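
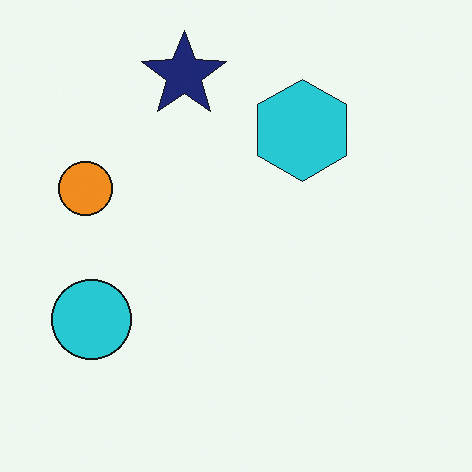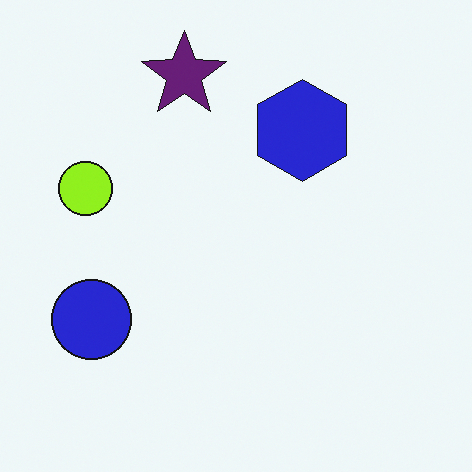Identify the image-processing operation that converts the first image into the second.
It was hue-shifted by a small amount.

Every shape's color has rotated by the same amount around the hue wheel — a uniform hue shift.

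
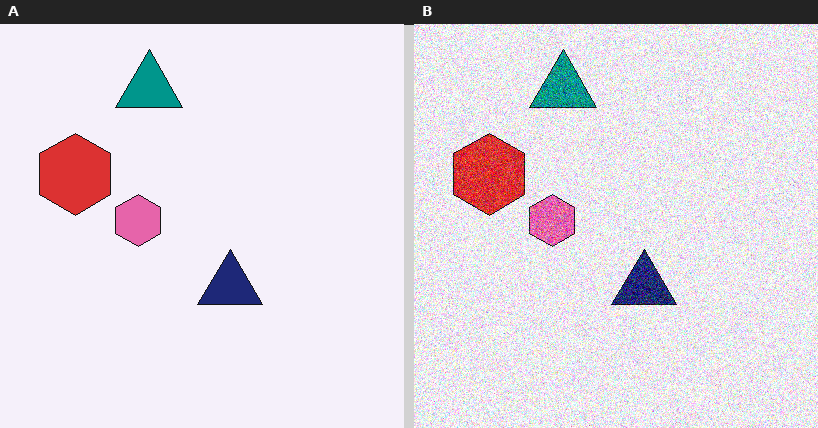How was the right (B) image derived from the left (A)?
The right (B) image is the left (A) degraded with a thick layer of grain.

Random speckle covers the whole image, including the flat background.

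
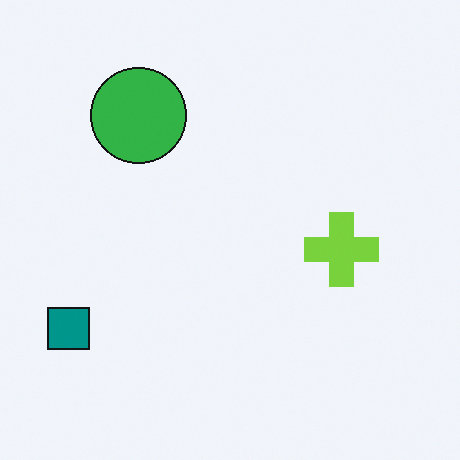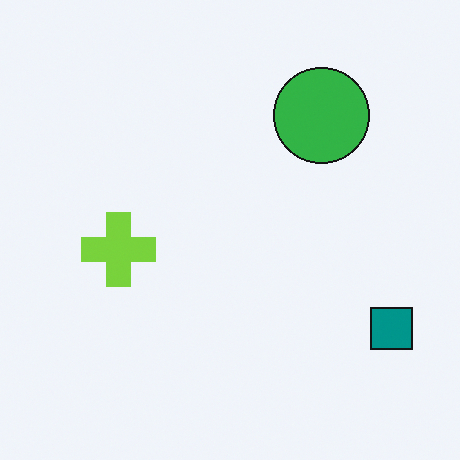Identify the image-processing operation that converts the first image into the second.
The second image is the first flipped horizontally (left ↔ right).

The teal square is in the bottom-left of the first image and the bottom-right of the second — shapes on opposite sides of the vertical midline have swapped in a mirror flip.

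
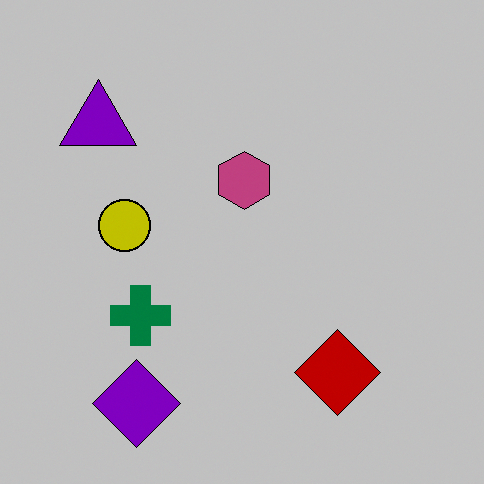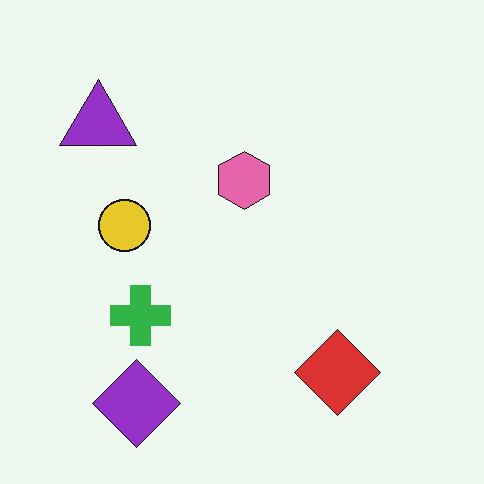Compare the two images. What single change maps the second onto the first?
This is the original image heavily posterized to just a handful of flat colors.

Each flat color has snapped to a coarser quantized level — most visibly, the near-white background has dropped to a flat grey.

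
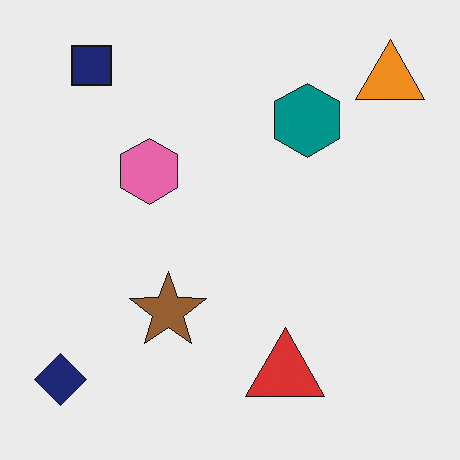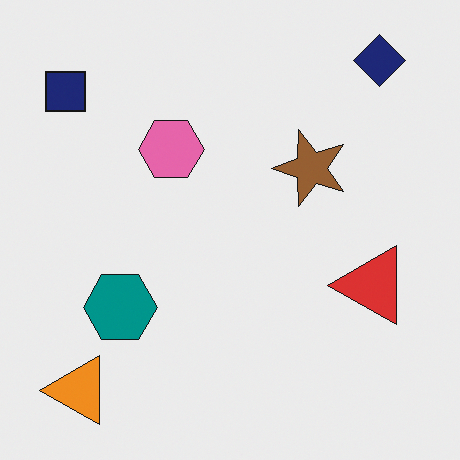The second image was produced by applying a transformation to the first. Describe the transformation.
The image was transposed (reflected across the top-left ↔ bottom-right diagonal).

Shapes have swapped their row and column positions — what was in the top-right is now in the bottom-left — a diagonal reflection.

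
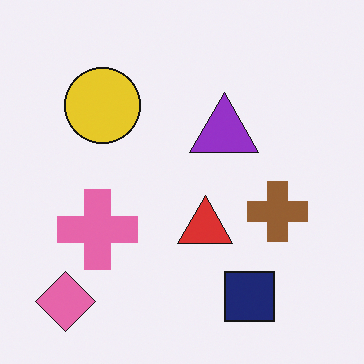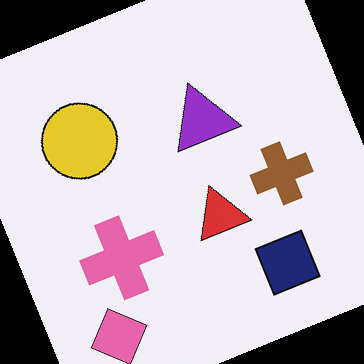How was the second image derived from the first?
The image was rotated counter-clockwise by a clearly visible amount.

Every shape is tilted by the same angle and the image corners show triangular fill wedges — a whole-image rotation by a non-right angle.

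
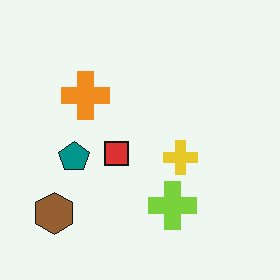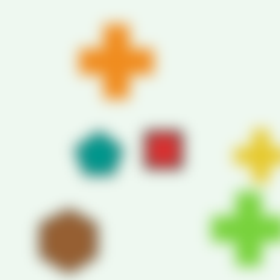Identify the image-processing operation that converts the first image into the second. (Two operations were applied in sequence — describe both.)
It was moderately blurred, then cropped to a modestly smaller region and rescaled.

Shape edges and outlines are uniformly softened across the whole image. The visible shapes are larger and the field of view is narrower; shapes near the original edges may be partly or wholly outside the frame — a crop-and-rescale.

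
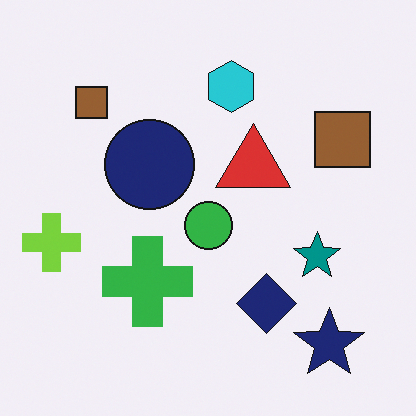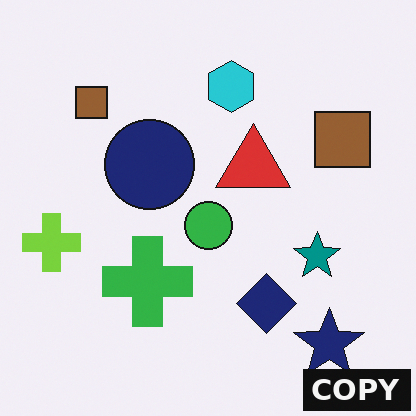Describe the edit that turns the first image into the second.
The transformation is: watermarked with the text "COPY" in the lower-right corner.

A dark label reading "COPY" appears in the lower-right corner.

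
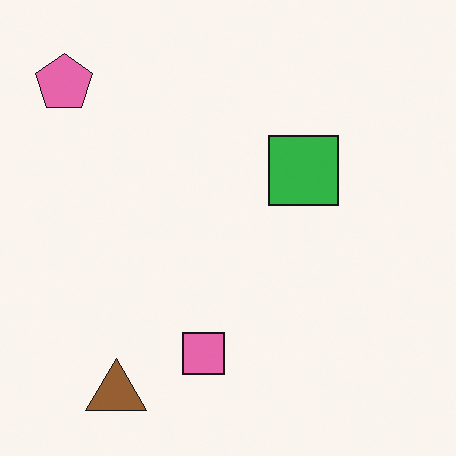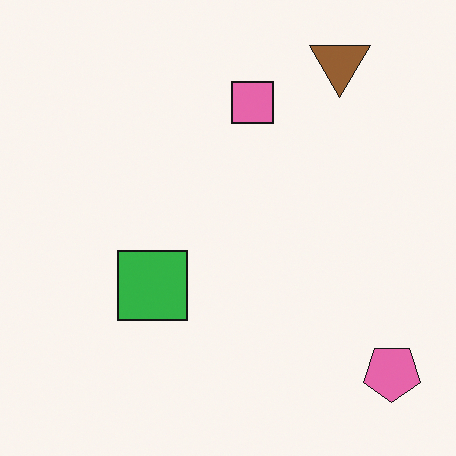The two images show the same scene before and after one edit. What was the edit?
This is the original image rotated 180°.

The pink pentagon sits in the top-left of the first image and the bottom-right of the second — consistent with a whole-image 180° rotation.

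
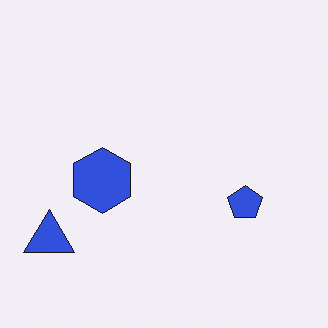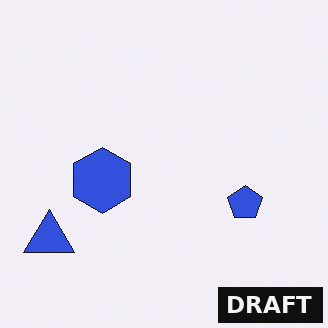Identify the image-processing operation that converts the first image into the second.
The image was watermarked with the text "DRAFT" in the lower-right corner.

A dark label reading "DRAFT" appears in the lower-right corner.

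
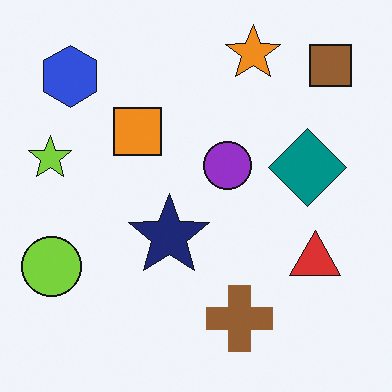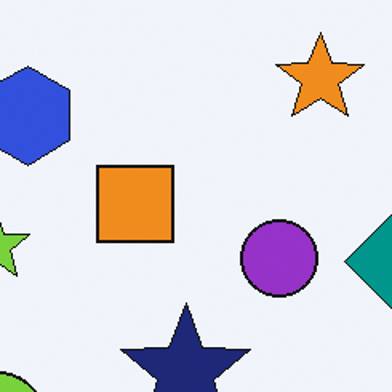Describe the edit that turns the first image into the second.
The image was cropped slightly and scaled back up.

The visible shapes are larger and the field of view is narrower; shapes near the original edges may be partly or wholly outside the frame — a crop-and-rescale.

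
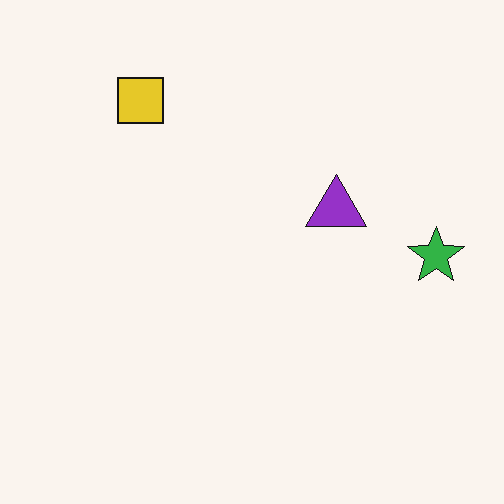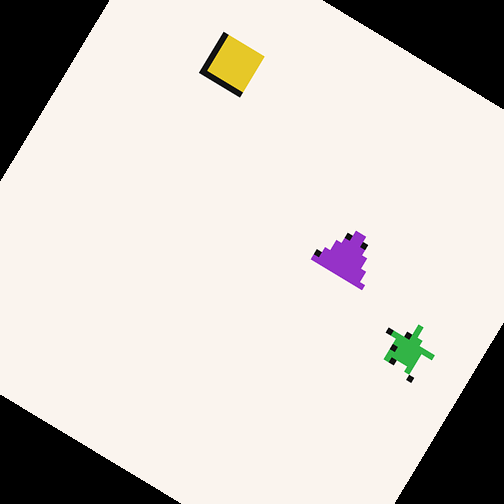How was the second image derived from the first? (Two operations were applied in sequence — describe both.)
The second image is the first moderately pixelated, then rotated clockwise by a large amount — several tens of degrees.

Shapes are reduced to large square blocks; fine edges and outlines are lost — a downscale-then-upscale (mosaic) effect. Every shape is tilted by the same angle and the image corners show triangular fill wedges — a whole-image rotation by a non-right angle.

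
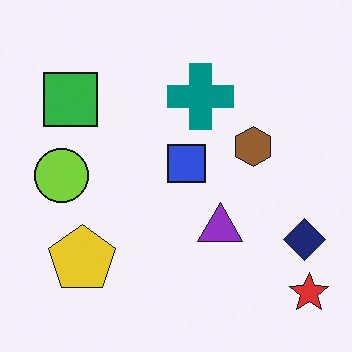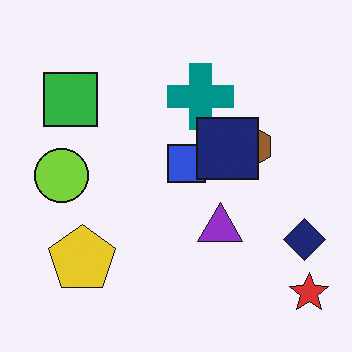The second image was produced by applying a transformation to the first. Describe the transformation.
The image was overlaid with an additional navy square.

A navy square appears in the second image that is absent from the first.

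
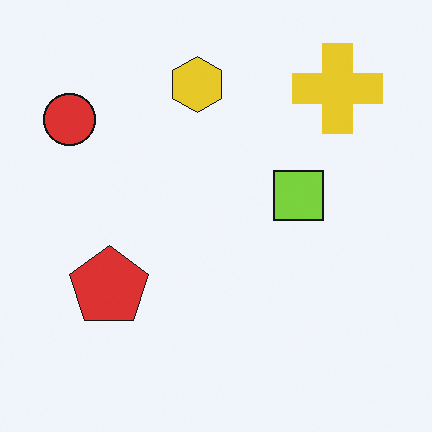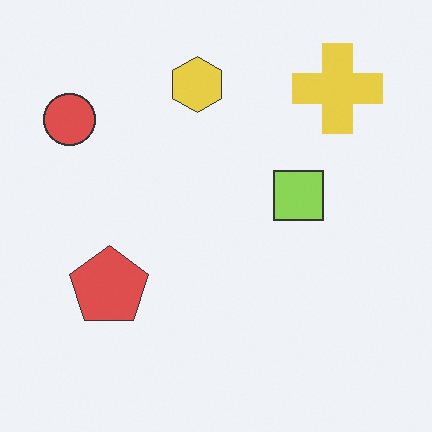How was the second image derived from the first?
The image was given slightly reduced contrast.

Tones are pushed toward mid-grey across the whole image — a global contrast change.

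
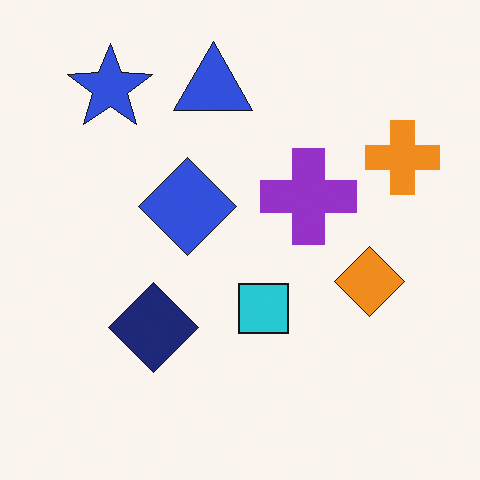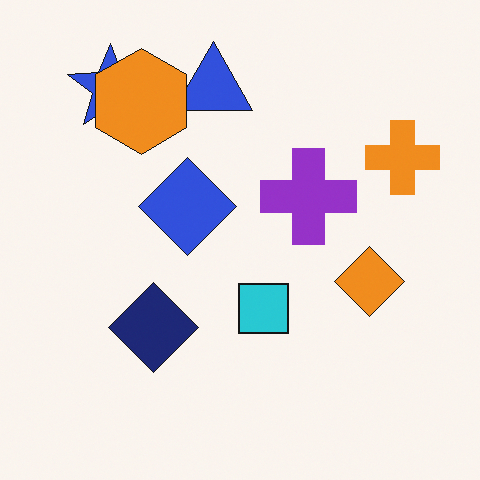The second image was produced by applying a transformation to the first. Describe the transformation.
This is the original image overlaid with an additional orange hexagon.

An orange hexagon appears in the second image that is absent from the first.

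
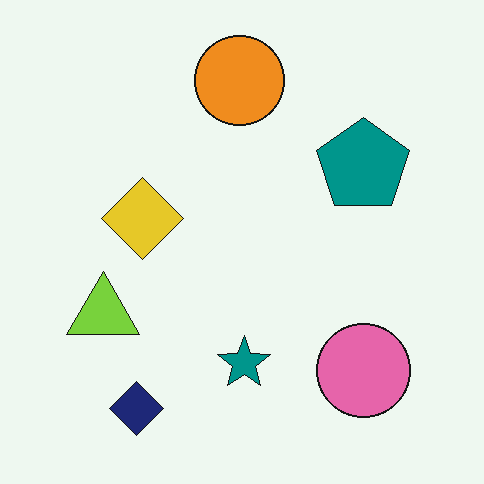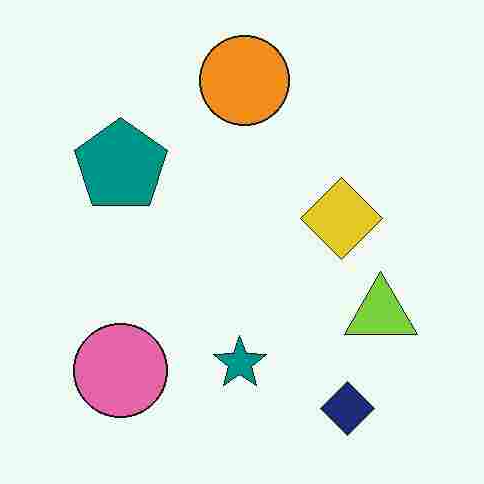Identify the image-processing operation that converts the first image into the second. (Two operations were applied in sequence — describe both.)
The image was heavily JPEG-compressed with obvious blocking artifacts, then flipped horizontally (left ↔ right).

Blocky 8×8 compression artifacts appear around shape edges and the flat background shows ringing — characteristic JPEG degradation. The lime triangle is in the left of the first image and the right of the second — shapes on opposite sides of the vertical midline have swapped in a mirror flip.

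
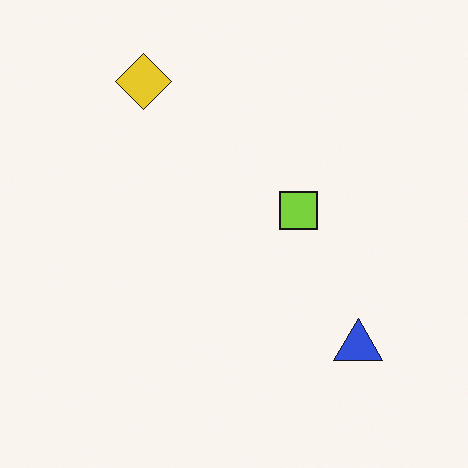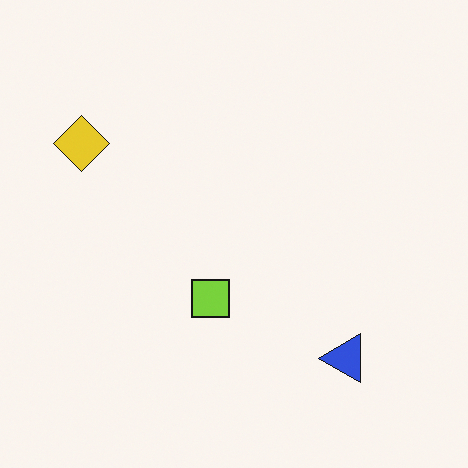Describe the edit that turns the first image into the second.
It was transposed (reflected across the top-left ↔ bottom-right diagonal).

Shapes have swapped their row and column positions — what was in the top-right is now in the bottom-left — a diagonal reflection.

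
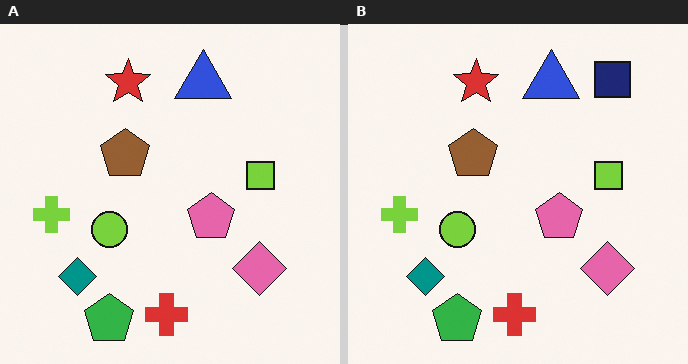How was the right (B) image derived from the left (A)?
The right (B) image is the left (A) overlaid with an additional navy square.

A navy square appears in the right (B) image that is absent from the left (A).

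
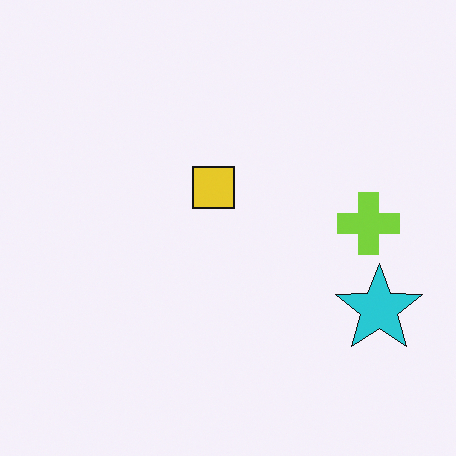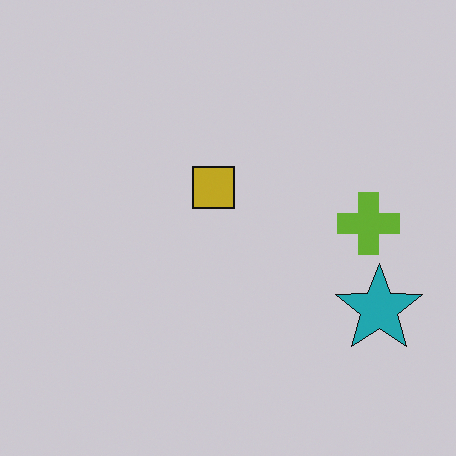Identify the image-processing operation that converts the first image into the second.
It was slightly darkened.

Every pixel — background and shapes alike — is uniformly darkened.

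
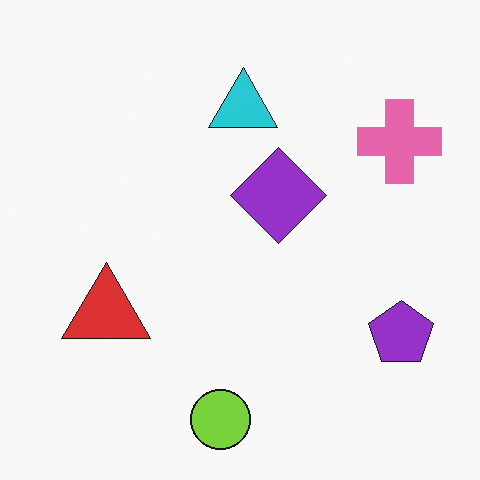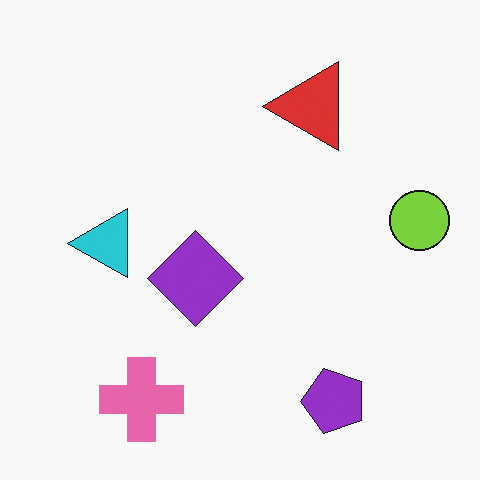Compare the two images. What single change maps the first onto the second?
It was transposed (reflected across the top-left ↔ bottom-right diagonal).

Shapes have swapped their row and column positions — what was in the top-right is now in the bottom-left — a diagonal reflection.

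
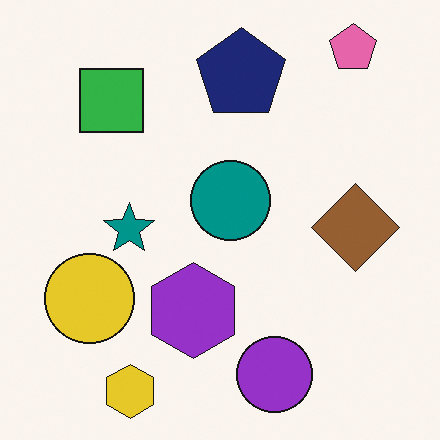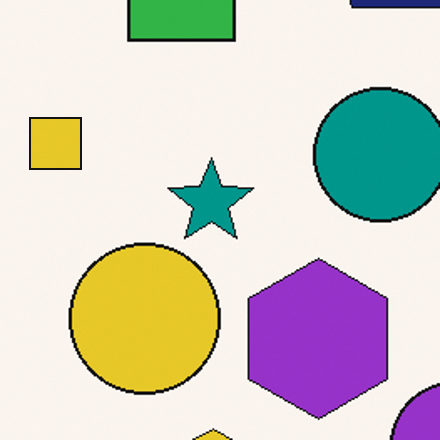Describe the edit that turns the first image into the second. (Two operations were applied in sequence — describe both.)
The image was cropped tightly and scaled back up, then overlaid with an additional yellow square.

The visible shapes are larger and the field of view is narrower; shapes near the original edges may be partly or wholly outside the frame — a crop-and-rescale. A yellow square appears in the second image that is absent from the first.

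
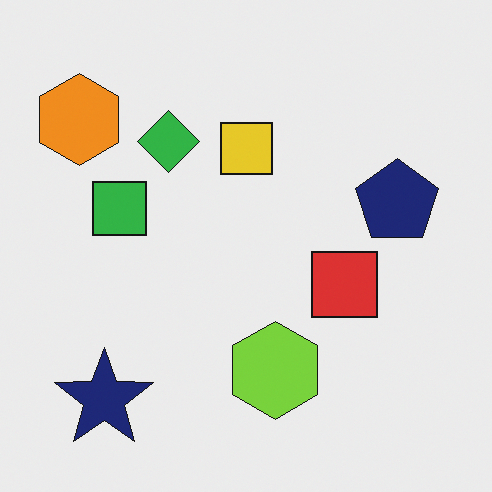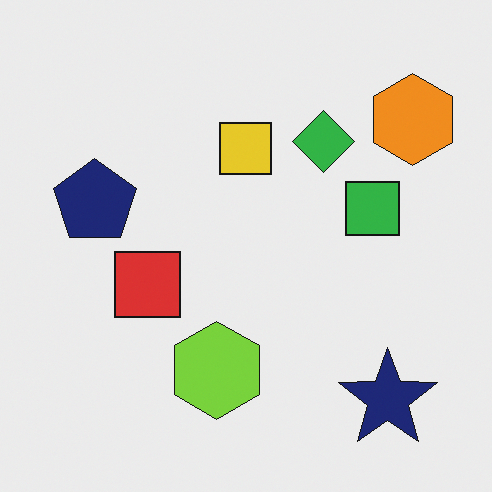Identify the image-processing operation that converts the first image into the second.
The second image is the first flipped horizontally (left ↔ right).

The orange hexagon is in the top-left of the first image and the top-right of the second — shapes on opposite sides of the vertical midline have swapped in a mirror flip.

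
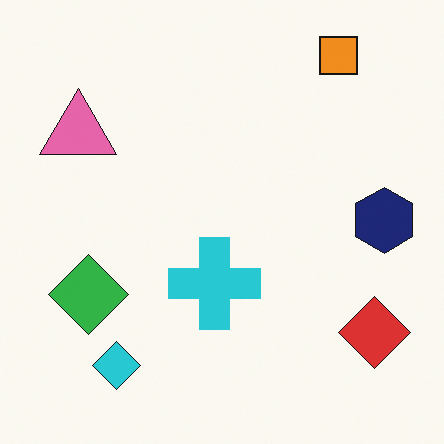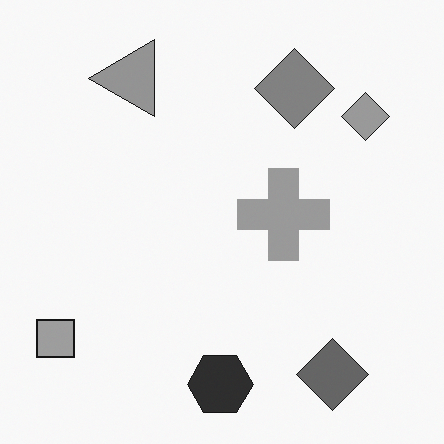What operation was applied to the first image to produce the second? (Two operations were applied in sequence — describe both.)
The transformation is: transposed (reflected across the top-left ↔ bottom-right diagonal), then converted to grayscale.

Shapes have swapped their row and column positions — what was in the top-right is now in the bottom-left — a diagonal reflection. All color is removed — every shape is now a shade of grey.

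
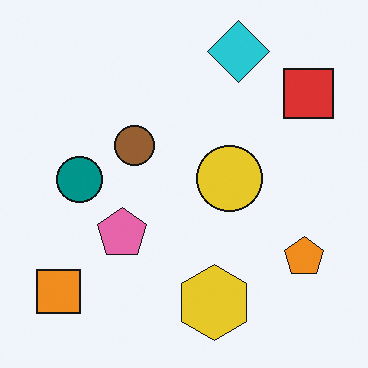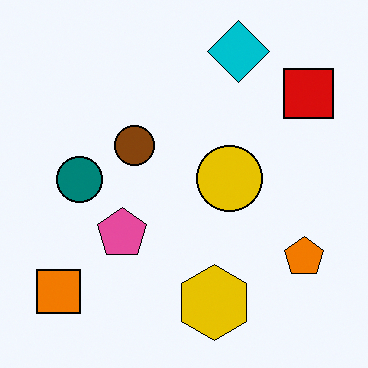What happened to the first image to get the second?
The image was given slightly increased contrast.

Tones are pushed away from mid-grey across the whole image — a global contrast change.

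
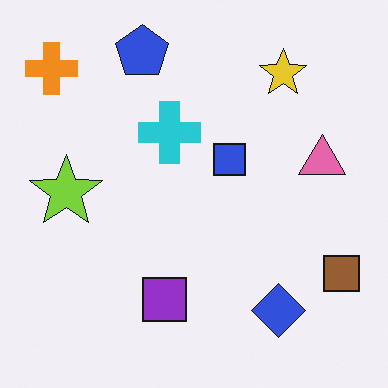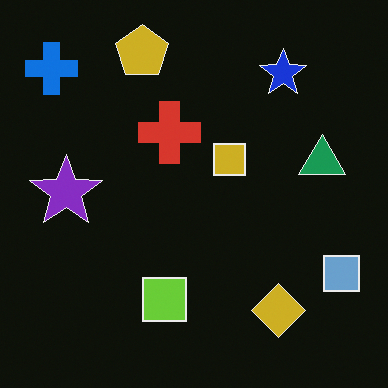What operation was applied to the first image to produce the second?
The image was color-inverted (negative).

The light background has become dark and every shape's color is its complement — a photographic negative.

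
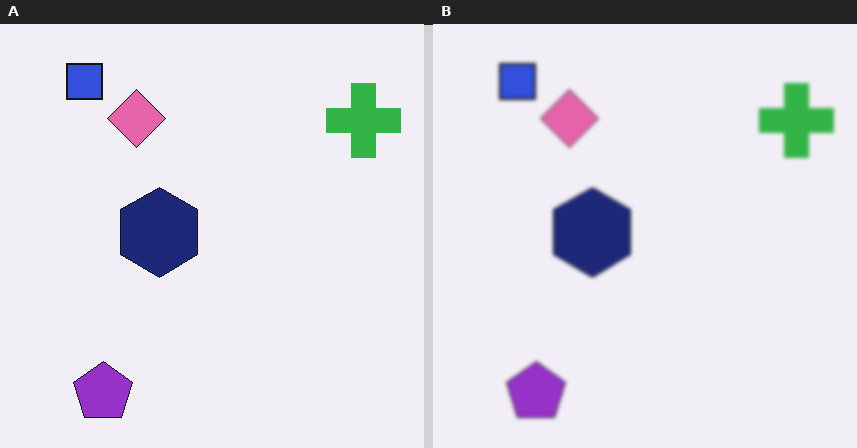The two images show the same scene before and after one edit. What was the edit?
This is the original image given a subtle gaussian blur.

Shape edges and outlines are uniformly softened across the whole image.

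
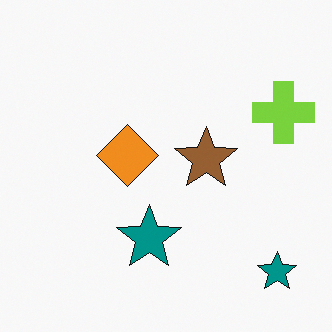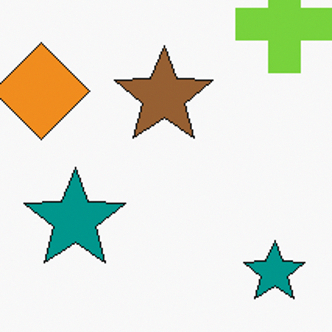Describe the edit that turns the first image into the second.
Cropped to a modestly smaller region and rescaled.

The visible shapes are larger and the field of view is narrower; shapes near the original edges may be partly or wholly outside the frame — a crop-and-rescale.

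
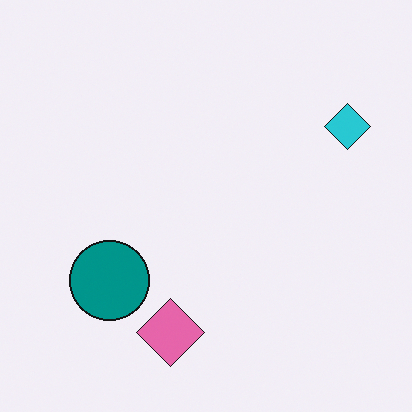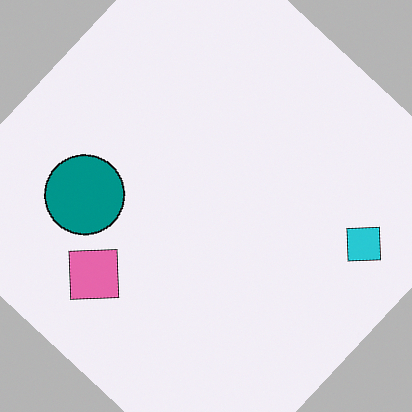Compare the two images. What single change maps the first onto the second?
The image was rotated clockwise by a large amount — several tens of degrees.

Every shape is tilted by the same angle and the image corners show triangular fill wedges — a whole-image rotation by a non-right angle.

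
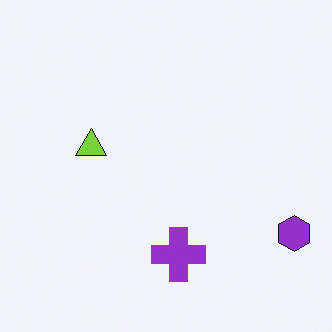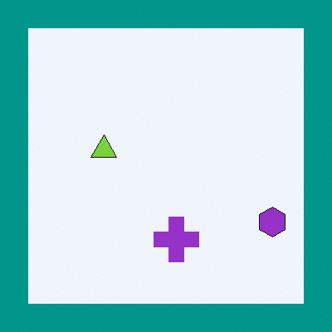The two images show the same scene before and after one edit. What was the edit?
The image was framed with a teal border.

A solid teal frame runs around the edge of the second image, with the content slightly shrunk inside it.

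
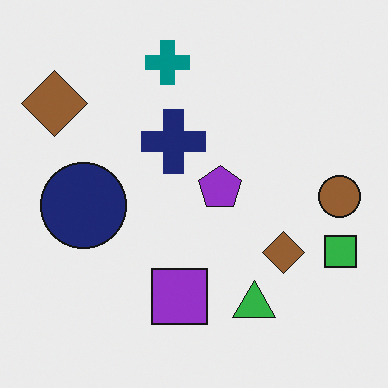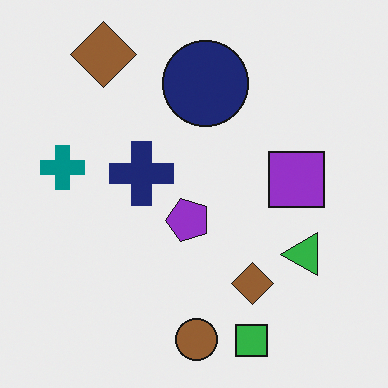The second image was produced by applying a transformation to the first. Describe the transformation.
The transformation is: transposed (reflected across the top-left ↔ bottom-right diagonal).

Shapes have swapped their row and column positions — what was in the top-right is now in the bottom-left — a diagonal reflection.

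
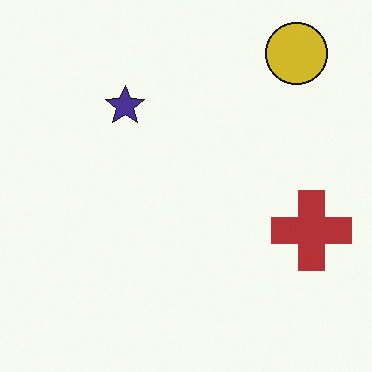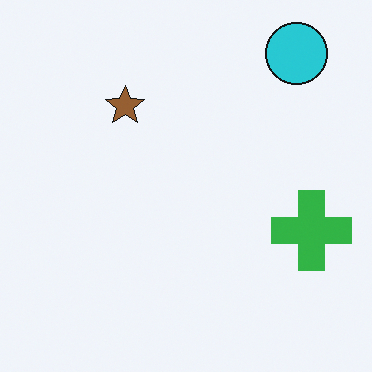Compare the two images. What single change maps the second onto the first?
The image was hue-shifted through roughly half the color wheel.

Every shape's color has rotated by the same amount around the hue wheel — a uniform hue shift.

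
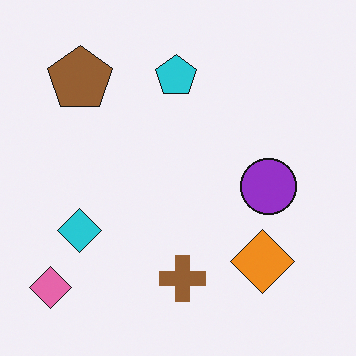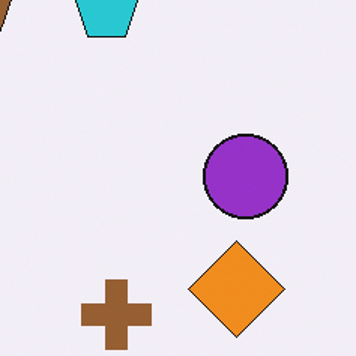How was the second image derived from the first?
It was cropped to a modestly smaller region and rescaled.

The visible shapes are larger and the field of view is narrower; shapes near the original edges may be partly or wholly outside the frame — a crop-and-rescale.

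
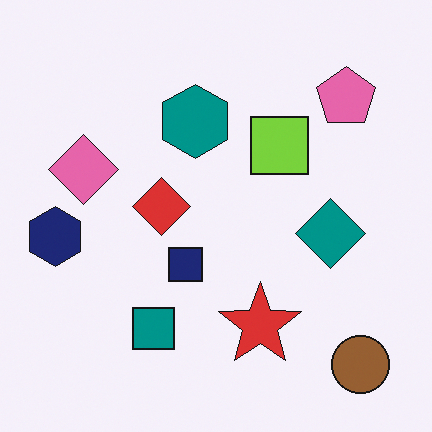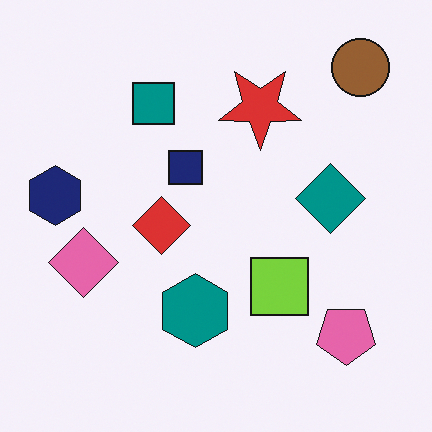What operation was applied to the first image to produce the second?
The transformation is: flipped vertically (top ↔ bottom).

The brown circle is in the bottom-right of the first image and the top-right of the second — shapes on opposite sides of the horizontal midline have swapped in a mirror flip.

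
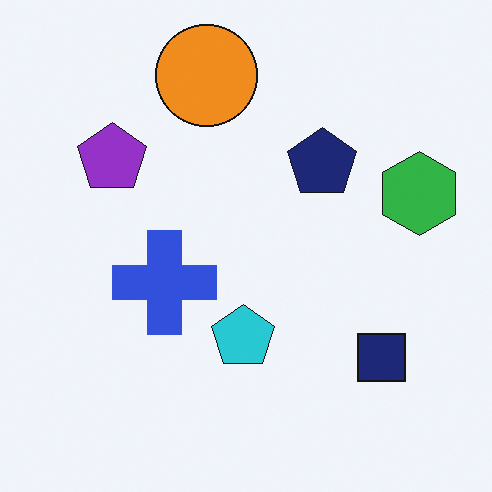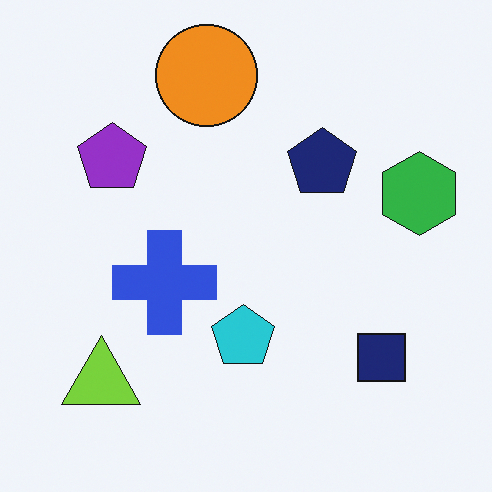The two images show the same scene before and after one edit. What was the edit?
Overlaid with an additional lime triangle.

A lime triangle appears in the second image that is absent from the first.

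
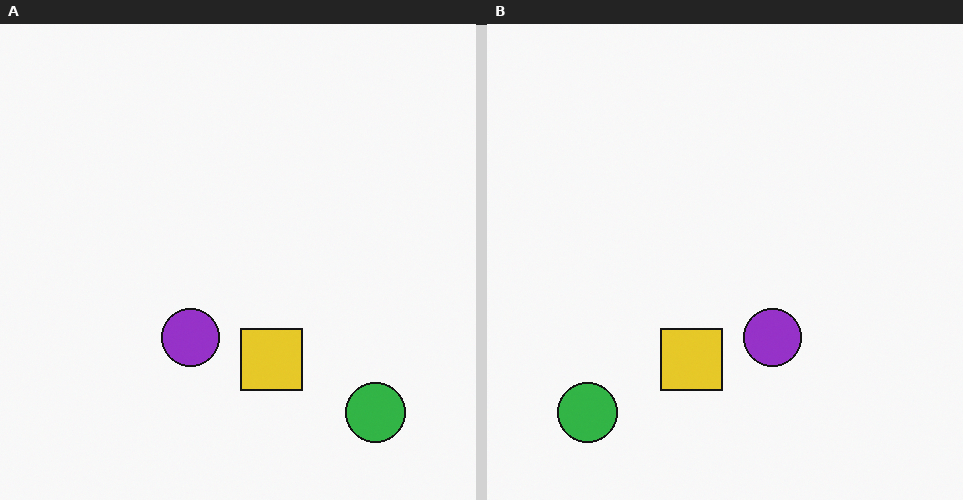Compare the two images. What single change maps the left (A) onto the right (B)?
Flipped horizontally (left ↔ right).

The green circle is in the bottom-right of the left (A) image and the bottom-left of the right (B) — shapes on opposite sides of the vertical midline have swapped in a mirror flip.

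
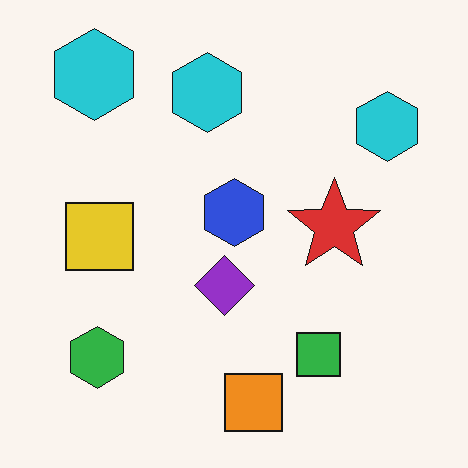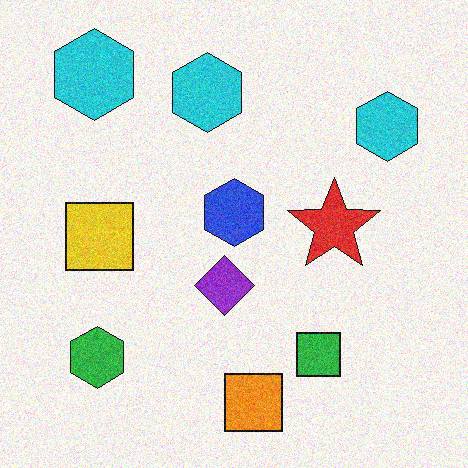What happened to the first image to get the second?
The transformation is: degraded with visible gaussian noise.

Random speckle covers the whole image, including the flat background.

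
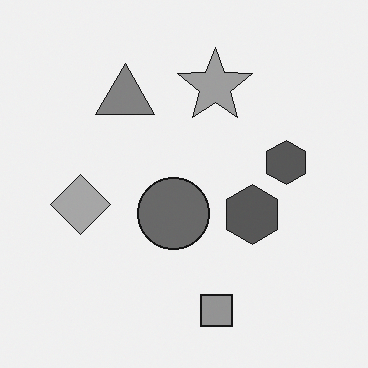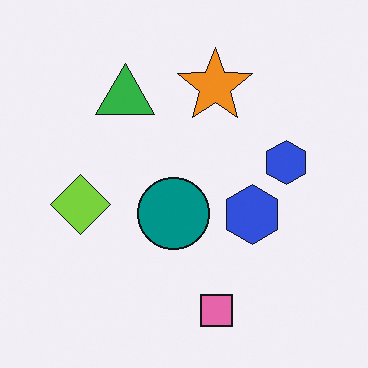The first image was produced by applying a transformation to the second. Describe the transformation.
The transformation is: converted to grayscale.

All color is removed — every shape is now a shade of grey.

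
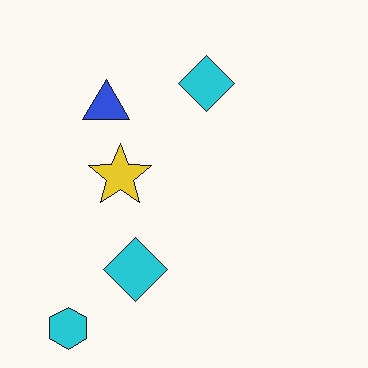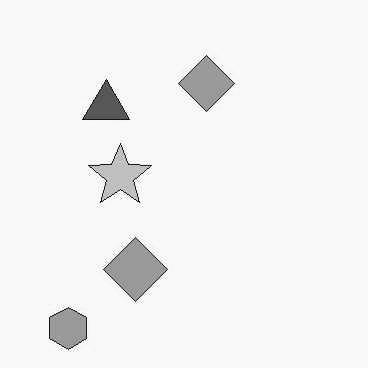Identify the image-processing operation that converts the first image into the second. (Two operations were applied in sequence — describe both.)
It was JPEG-compressed with visible artifacts, then converted to grayscale.

Blocky 8×8 compression artifacts appear around shape edges and the flat background shows ringing — characteristic JPEG degradation. All color is removed — every shape is now a shade of grey.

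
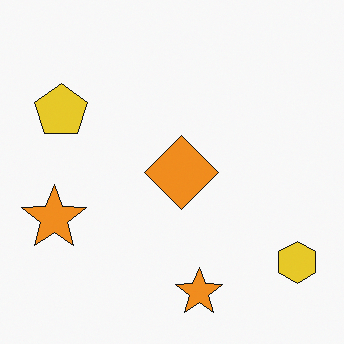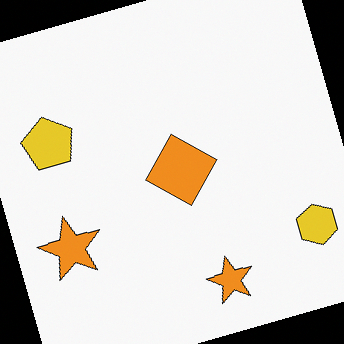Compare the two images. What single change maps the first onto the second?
The transformation is: rotated counter-clockwise by a moderate amount.

Every shape is tilted by the same angle and the image corners show triangular fill wedges — a whole-image rotation by a non-right angle.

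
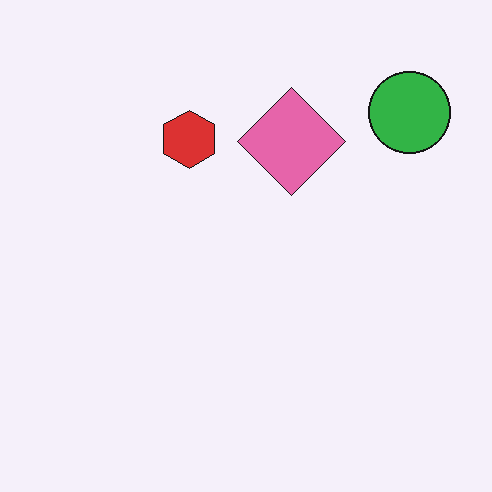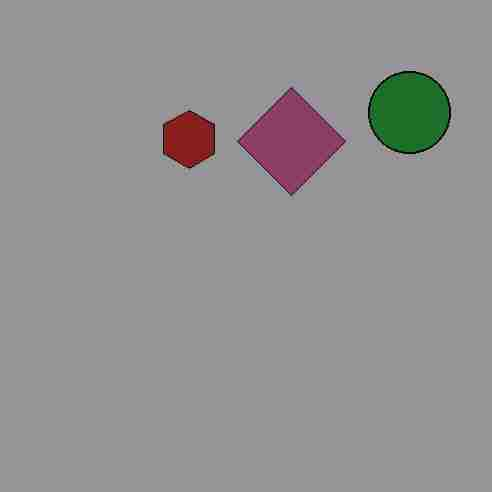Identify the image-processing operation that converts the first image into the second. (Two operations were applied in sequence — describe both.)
The image was noticeably darkened, then heavily JPEG-compressed with obvious blocking artifacts.

Every pixel — background and shapes alike — is uniformly darkened. Blocky 8×8 compression artifacts appear around shape edges and the flat background shows ringing — characteristic JPEG degradation.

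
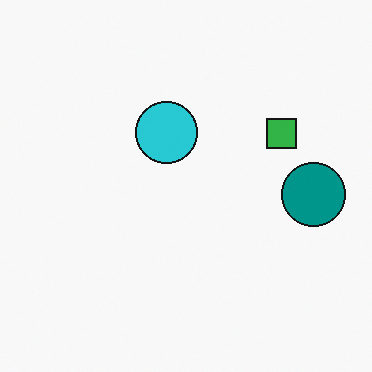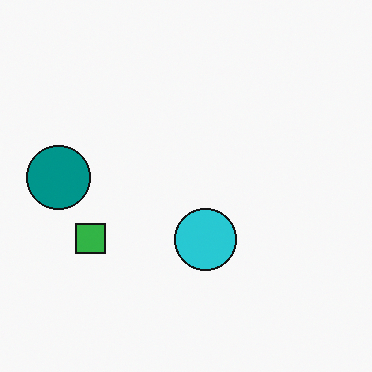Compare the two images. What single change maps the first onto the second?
Rotated 180°.

The teal circle sits in the right of the first image and the left of the second — consistent with a whole-image 180° rotation.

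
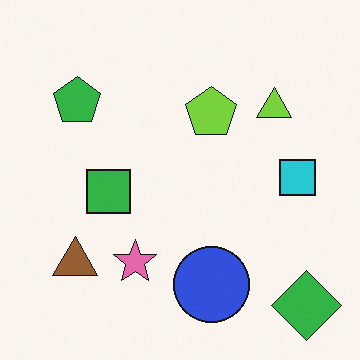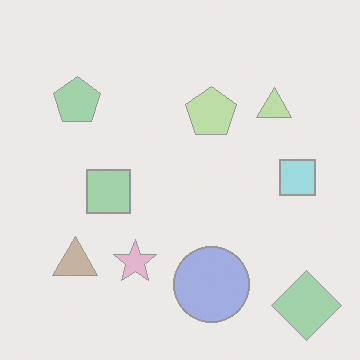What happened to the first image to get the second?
The image was washed out (contrast reduced).

Tones are pushed toward mid-grey across the whole image — a global contrast change.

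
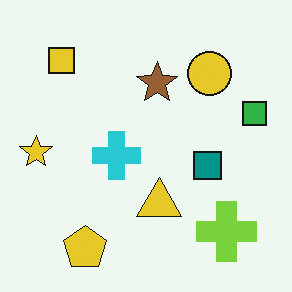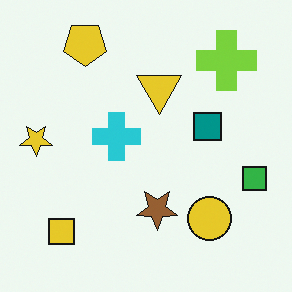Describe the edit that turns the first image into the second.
The image was flipped vertically (top ↔ bottom).

The yellow pentagon is in the bottom-left of the first image and the top-left of the second — shapes on opposite sides of the horizontal midline have swapped in a mirror flip.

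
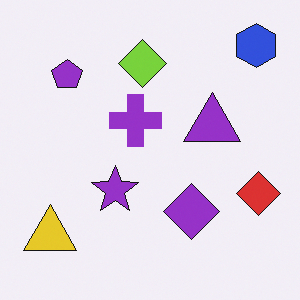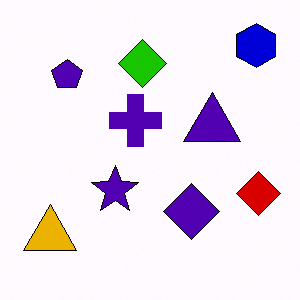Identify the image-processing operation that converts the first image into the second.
This is the original image boosted in contrast.

Tones are pushed away from mid-grey across the whole image — a global contrast change.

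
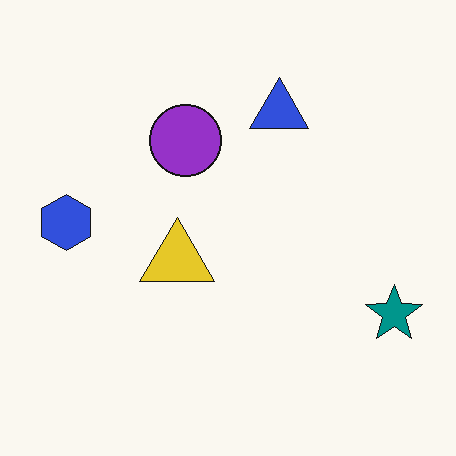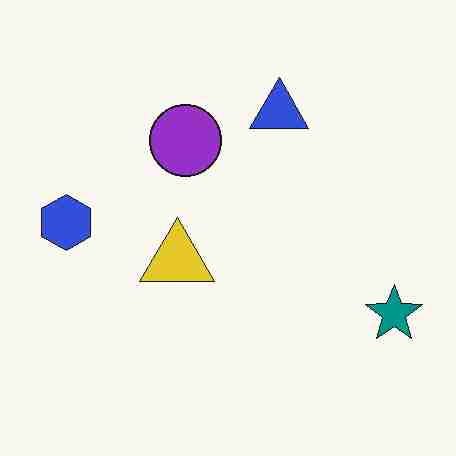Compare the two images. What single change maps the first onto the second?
The second image is the first degraded with heavy JPEG compression.

Blocky 8×8 compression artifacts appear around shape edges and the flat background shows ringing — characteristic JPEG degradation.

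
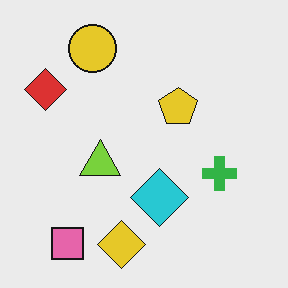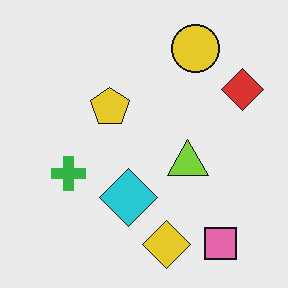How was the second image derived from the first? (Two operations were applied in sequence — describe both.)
Flipped horizontally (left ↔ right), then JPEG-compressed with visible artifacts.

The red diamond is in the top-left of the first image and the top-right of the second — shapes on opposite sides of the vertical midline have swapped in a mirror flip. Blocky 8×8 compression artifacts appear around shape edges and the flat background shows ringing — characteristic JPEG degradation.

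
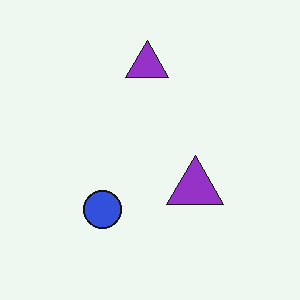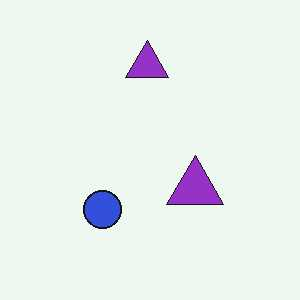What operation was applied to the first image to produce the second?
The second image is the first given moderate JPEG compression.

Blocky 8×8 compression artifacts appear around shape edges and the flat background shows ringing — characteristic JPEG degradation.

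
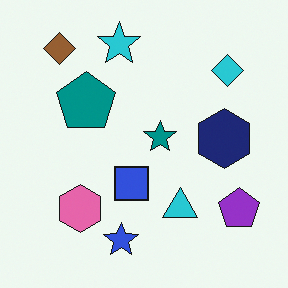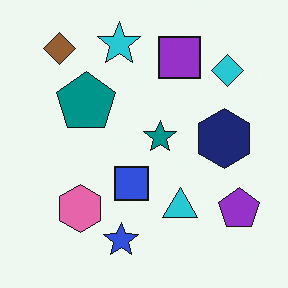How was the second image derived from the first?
This is the original image overlaid with an additional purple square.

A purple square appears in the second image that is absent from the first.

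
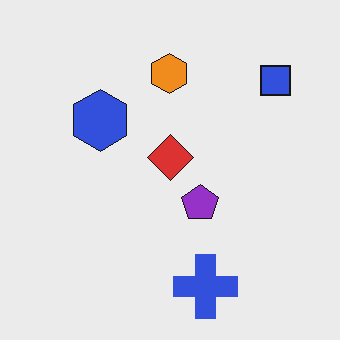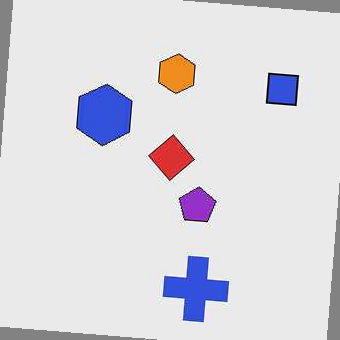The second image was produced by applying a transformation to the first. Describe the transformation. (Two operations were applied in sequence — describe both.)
The image was given moderate JPEG compression, then rotated clockwise by a slight angle.

Blocky 8×8 compression artifacts appear around shape edges and the flat background shows ringing — characteristic JPEG degradation. Every shape is tilted by the same angle and the image corners show triangular fill wedges — a whole-image rotation by a non-right angle.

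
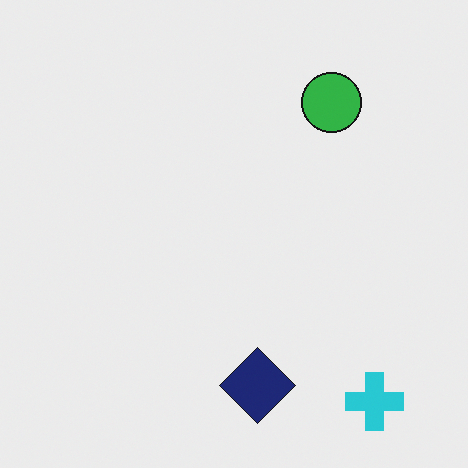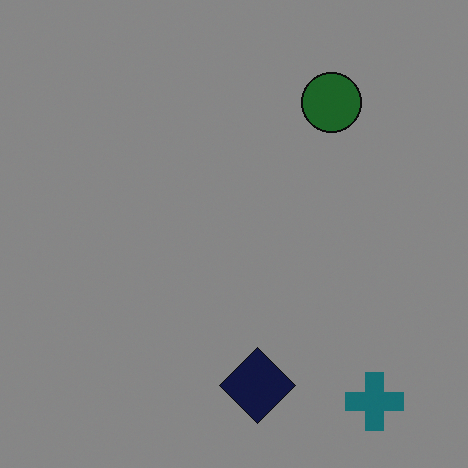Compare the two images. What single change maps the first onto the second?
The second image is the first substantially darkened.

Every pixel — background and shapes alike — is uniformly darkened.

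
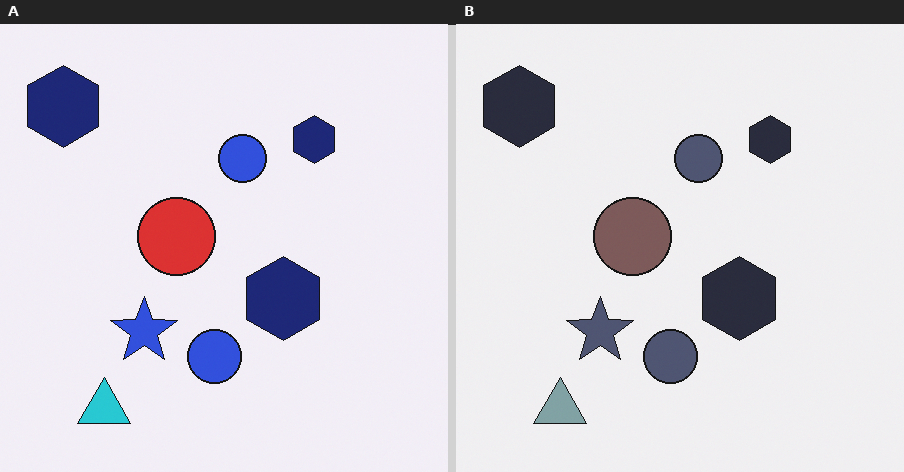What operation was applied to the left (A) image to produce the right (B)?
The image was made much more muted (saturation change).

All colors are more muted and greyish — a global saturation change.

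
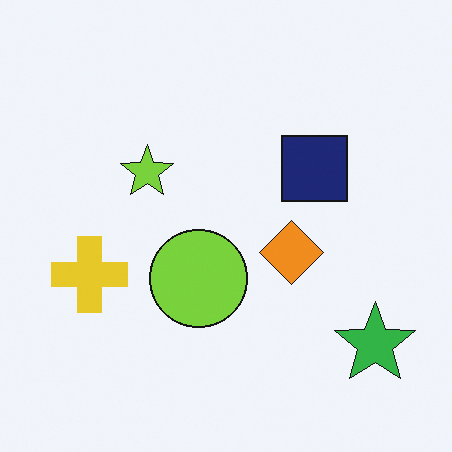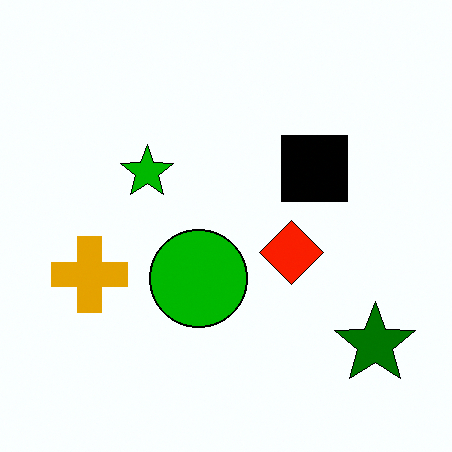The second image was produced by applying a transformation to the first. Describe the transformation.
The transformation is: boosted in contrast.

Tones are pushed away from mid-grey across the whole image — a global contrast change.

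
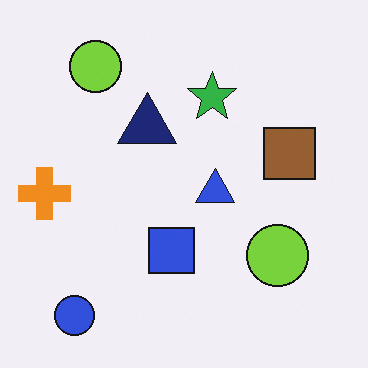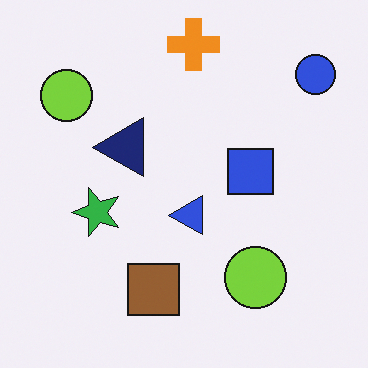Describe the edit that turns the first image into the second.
The second image is the first transposed (reflected across the top-left ↔ bottom-right diagonal).

Shapes have swapped their row and column positions — what was in the top-right is now in the bottom-left — a diagonal reflection.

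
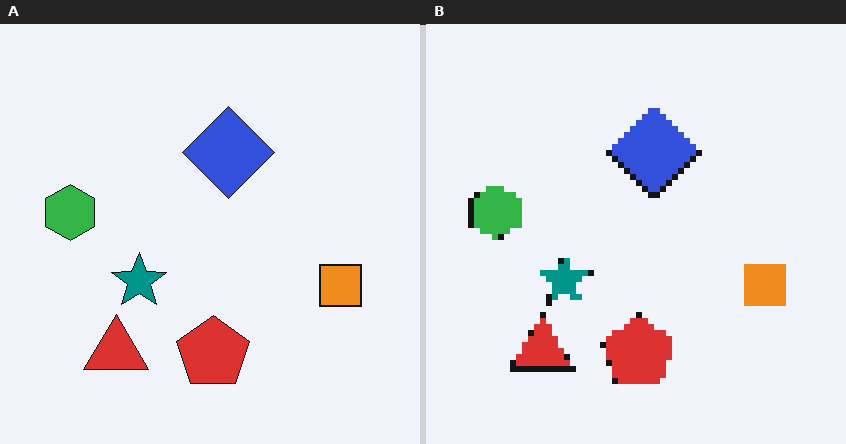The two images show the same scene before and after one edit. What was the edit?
It was moderately pixelated.

Shapes are reduced to large square blocks; fine edges and outlines are lost — a downscale-then-upscale (mosaic) effect.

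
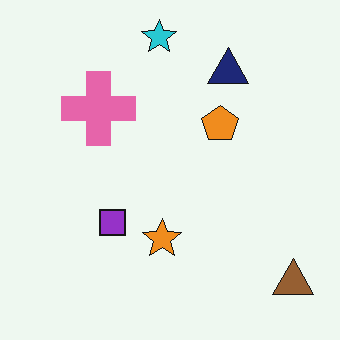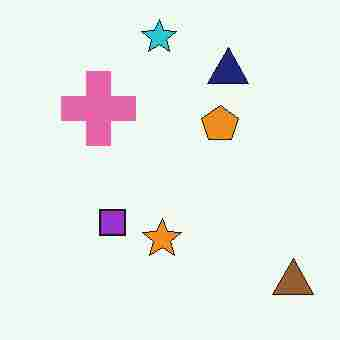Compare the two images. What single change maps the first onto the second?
Heavily JPEG-compressed with obvious blocking artifacts.

Blocky 8×8 compression artifacts appear around shape edges and the flat background shows ringing — characteristic JPEG degradation.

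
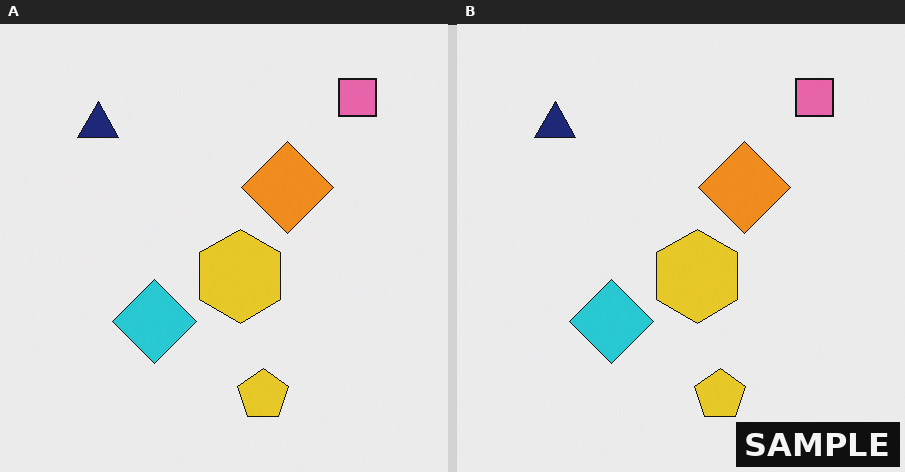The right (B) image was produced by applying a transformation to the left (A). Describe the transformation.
Watermarked with the text "SAMPLE" in the lower-right corner.

A dark label reading "SAMPLE" appears in the lower-right corner.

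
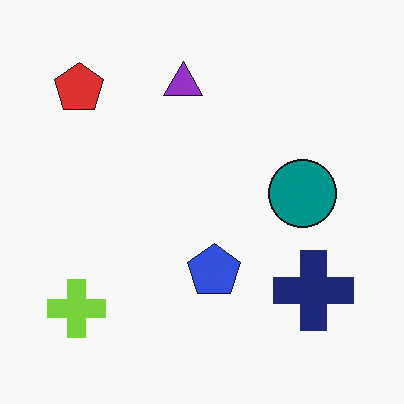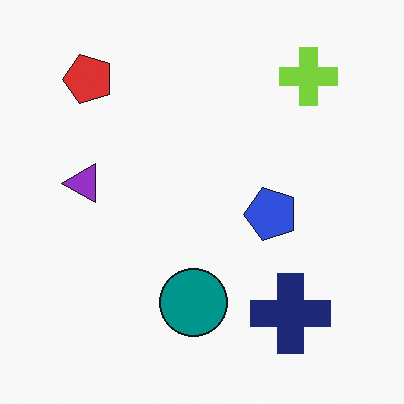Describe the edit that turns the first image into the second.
Transposed (reflected across the top-left ↔ bottom-right diagonal).

Shapes have swapped their row and column positions — what was in the top-right is now in the bottom-left — a diagonal reflection.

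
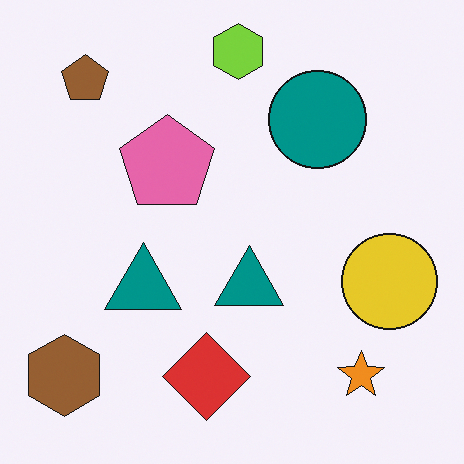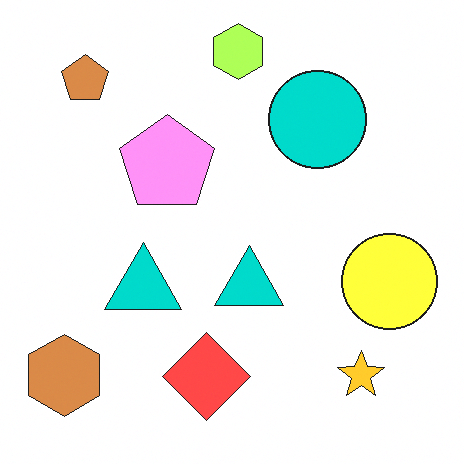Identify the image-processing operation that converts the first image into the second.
Substantially brightened.

Every pixel — background and shapes alike — is uniformly brightened.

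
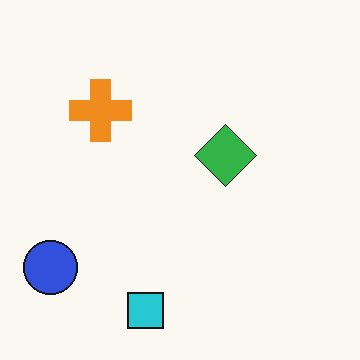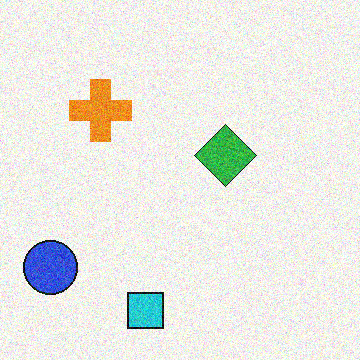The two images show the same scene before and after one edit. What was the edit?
It was degraded with visible gaussian noise.

Random speckle covers the whole image, including the flat background.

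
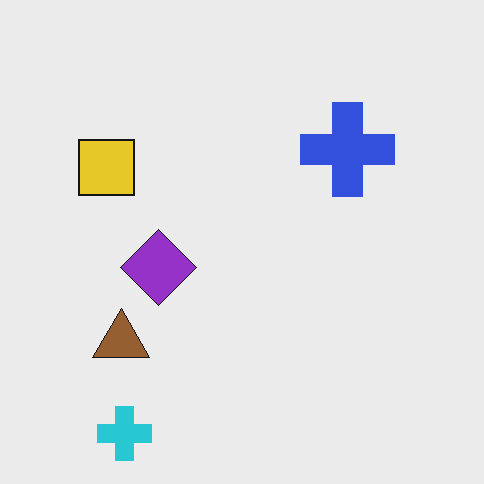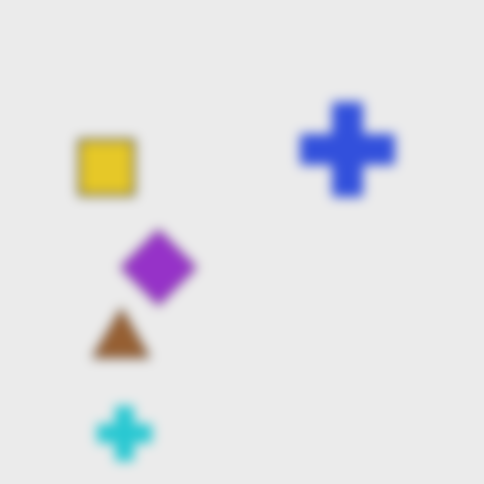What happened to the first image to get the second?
The transformation is: heavily blurred.

Shape edges and outlines are uniformly softened across the whole image.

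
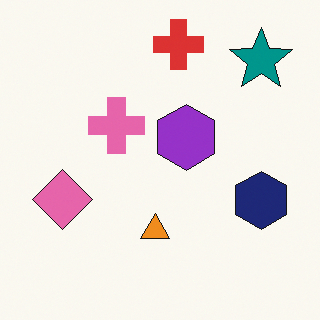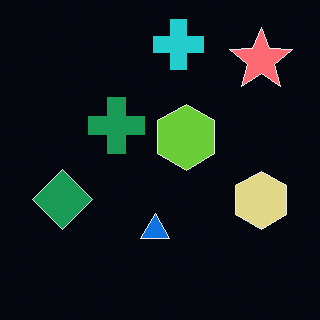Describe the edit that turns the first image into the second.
The transformation is: color-inverted (negative).

The light background has become dark and every shape's color is its complement — a photographic negative.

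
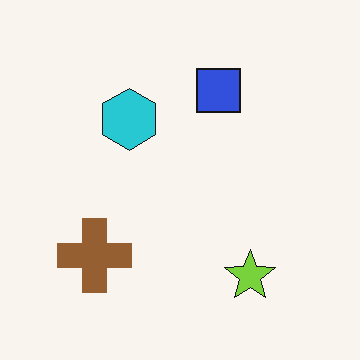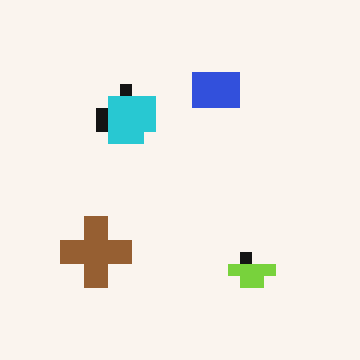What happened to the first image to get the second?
This is the original image coarsely pixelated.

Shapes are reduced to large square blocks; fine edges and outlines are lost — a downscale-then-upscale (mosaic) effect.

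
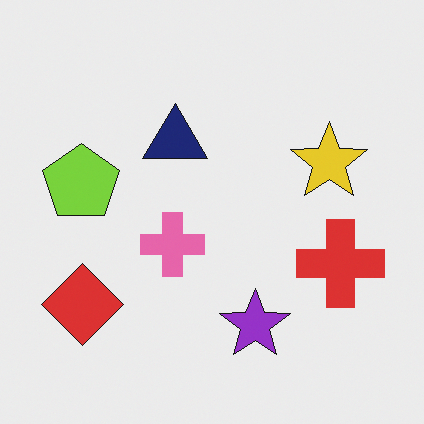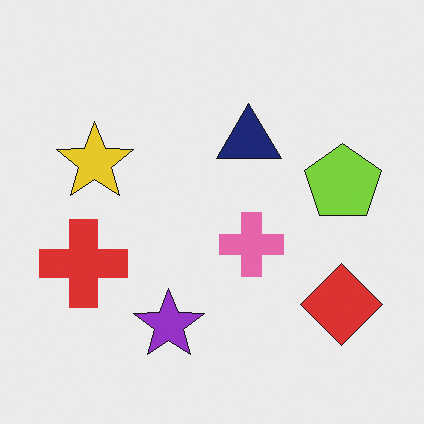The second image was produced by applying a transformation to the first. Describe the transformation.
The second image is the first flipped horizontally (left ↔ right).

The lime pentagon is in the left of the first image and the right of the second — shapes on opposite sides of the vertical midline have swapped in a mirror flip.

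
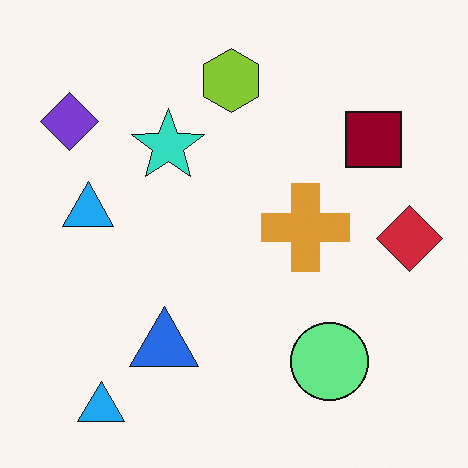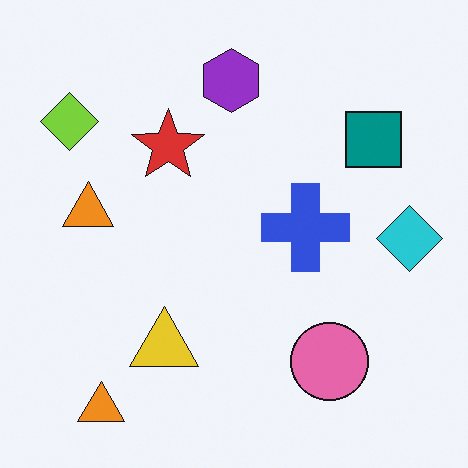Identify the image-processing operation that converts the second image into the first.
This is the original image hue-shifted through roughly half the color wheel.

Every shape's color has rotated by the same amount around the hue wheel — a uniform hue shift.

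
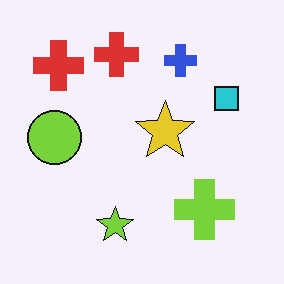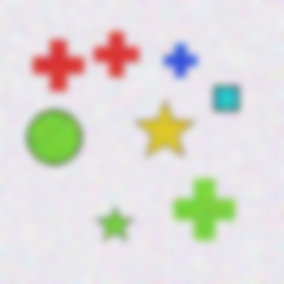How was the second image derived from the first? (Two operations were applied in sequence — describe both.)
The transformation is: degraded with heavy additive noise, then moderately blurred.

Random speckle covers the whole image, including the flat background. Shape edges and outlines are uniformly softened across the whole image.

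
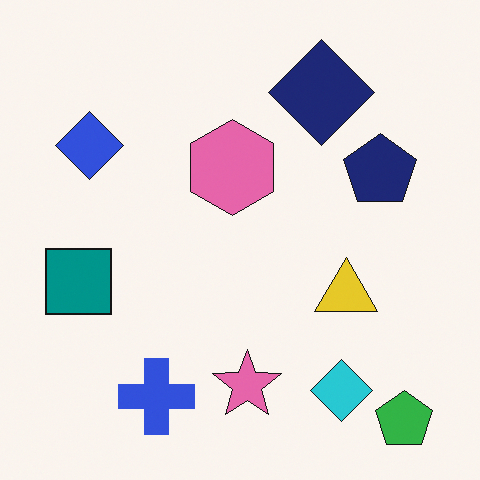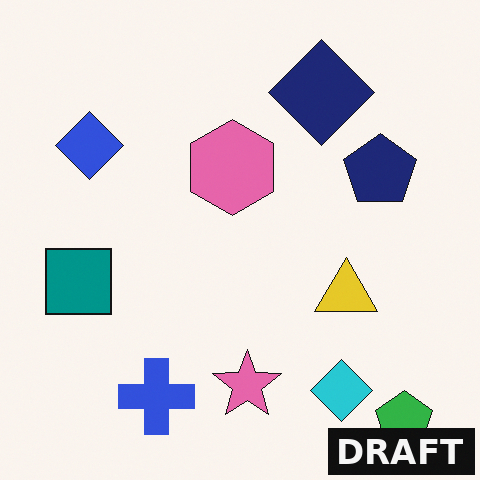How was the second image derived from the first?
This is the original image watermarked with the text "DRAFT" in the lower-right corner.

A dark label reading "DRAFT" appears in the lower-right corner.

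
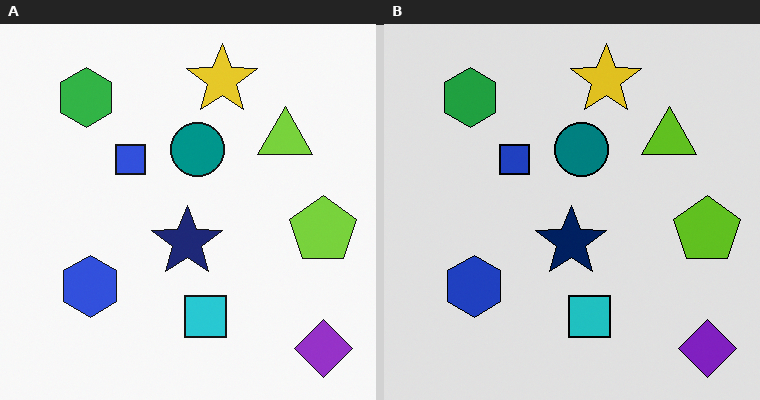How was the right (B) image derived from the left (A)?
It was moderately posterized.

Each flat color has snapped to a coarser quantized level — most visibly, the near-white background has dropped to a flat grey.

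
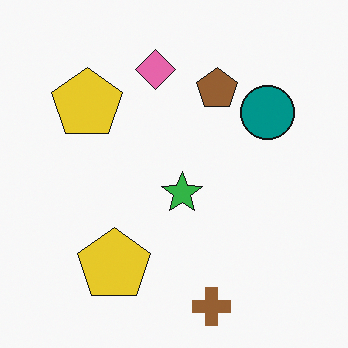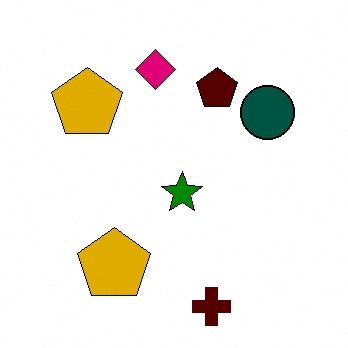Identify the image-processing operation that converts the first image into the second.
The second image is the first boosted in contrast.

Tones are pushed away from mid-grey across the whole image — a global contrast change.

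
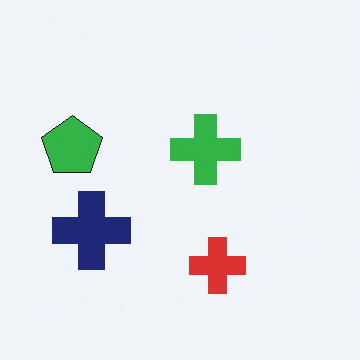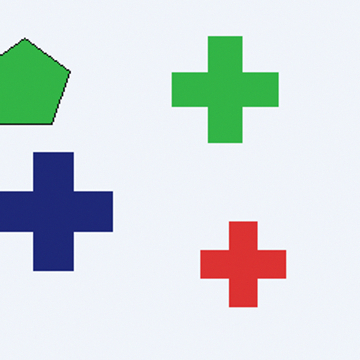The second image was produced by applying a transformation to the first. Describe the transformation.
This is the original image cropped slightly and scaled back up.

The visible shapes are larger and the field of view is narrower; shapes near the original edges may be partly or wholly outside the frame — a crop-and-rescale.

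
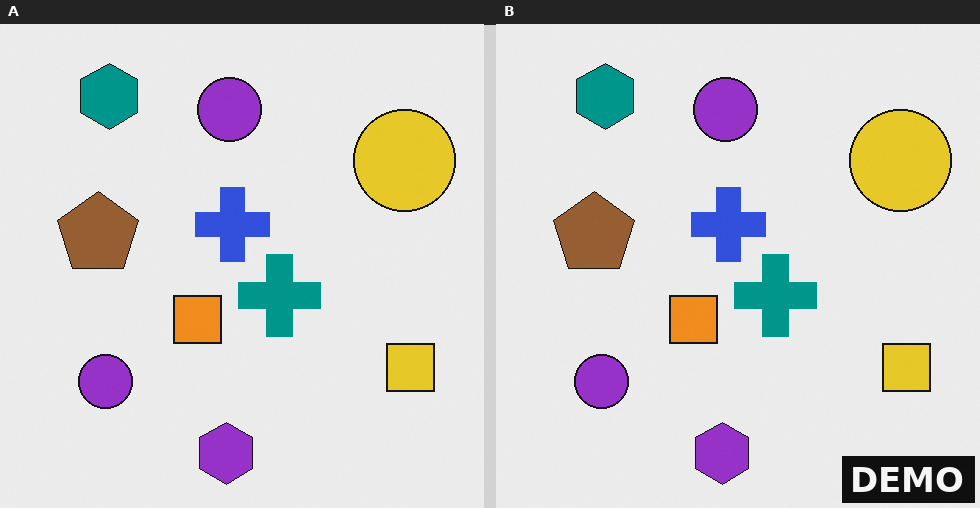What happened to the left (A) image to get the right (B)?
The image was watermarked with the text "DEMO" in the lower-right corner.

A dark label reading "DEMO" appears in the lower-right corner.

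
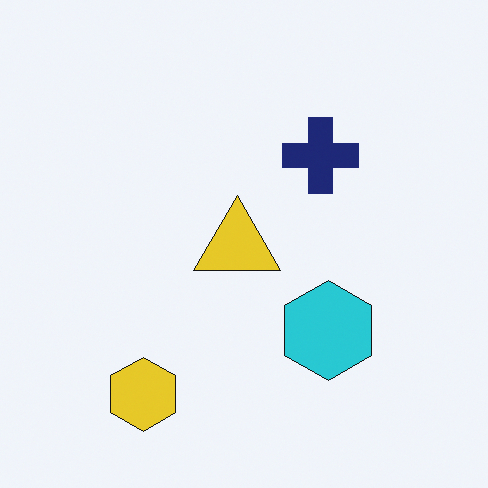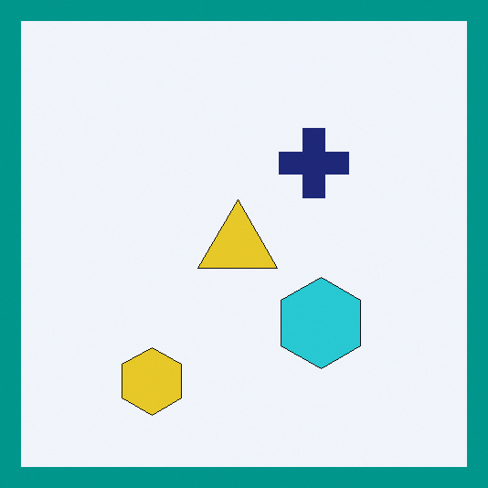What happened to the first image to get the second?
The transformation is: framed with a teal border.

A solid teal frame runs around the edge of the second image, with the content slightly shrunk inside it.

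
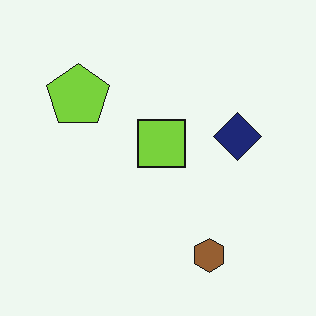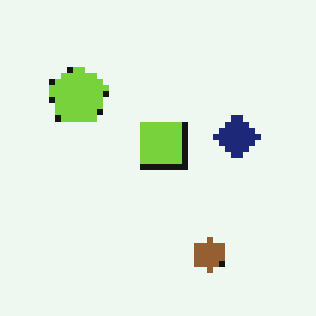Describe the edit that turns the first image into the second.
The image was pixelated into visible square blocks.

Shapes are reduced to large square blocks; fine edges and outlines are lost — a downscale-then-upscale (mosaic) effect.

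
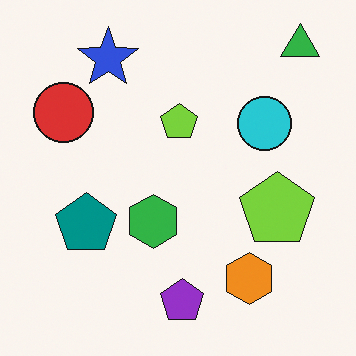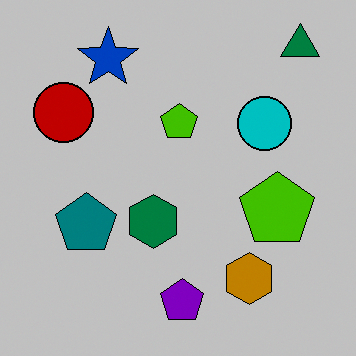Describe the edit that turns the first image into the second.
This is the original image heavily posterized to just a handful of flat colors.

Each flat color has snapped to a coarser quantized level — most visibly, the near-white background has dropped to a flat grey.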